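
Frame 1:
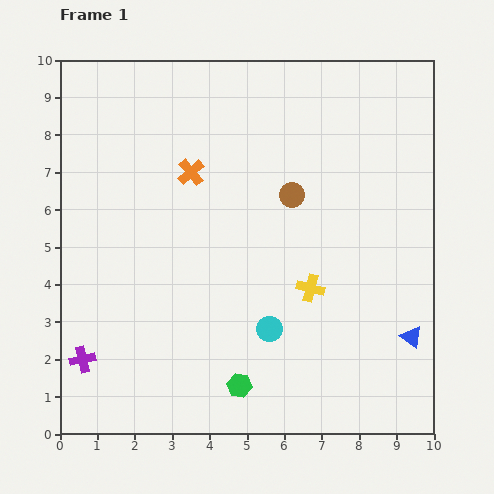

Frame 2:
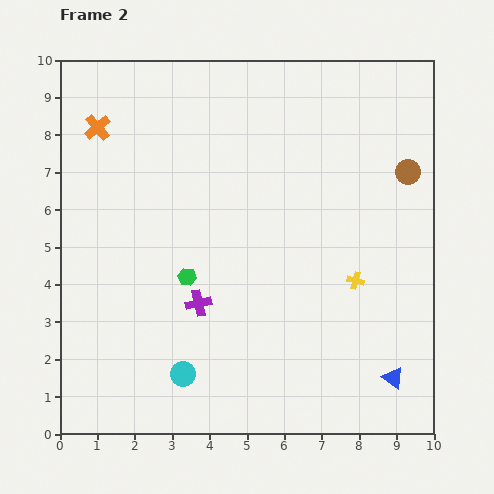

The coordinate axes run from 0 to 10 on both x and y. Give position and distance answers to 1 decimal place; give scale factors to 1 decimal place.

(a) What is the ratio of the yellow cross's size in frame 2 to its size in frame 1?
0.6×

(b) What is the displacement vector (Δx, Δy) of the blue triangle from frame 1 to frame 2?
(-0.5, -1.1)

The blue triangle was at (9.4, 2.6) in frame 1 and (8.9, 1.5) in frame 2.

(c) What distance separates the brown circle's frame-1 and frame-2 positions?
3.2

The brown circle moved from (6.2, 6.4) to (9.3, 7.0), a distance of √(3.1² + 0.6²) ≈ 3.2.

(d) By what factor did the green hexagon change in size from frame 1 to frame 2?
0.7×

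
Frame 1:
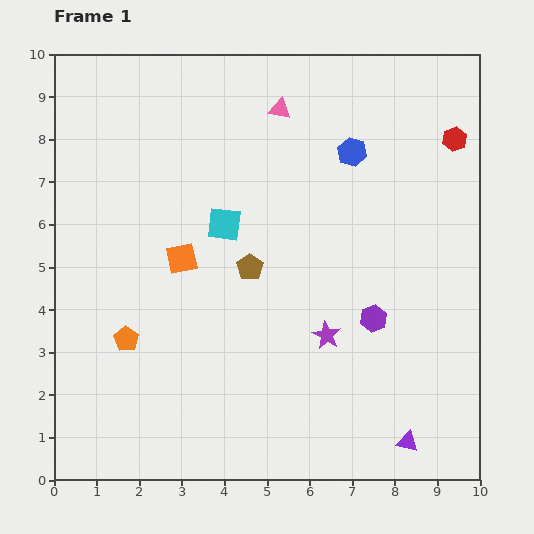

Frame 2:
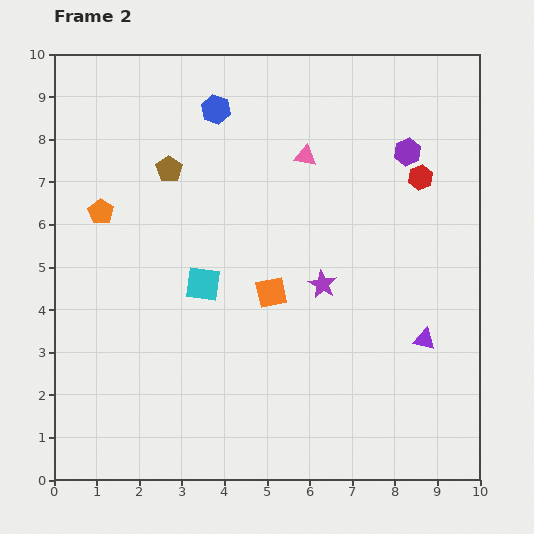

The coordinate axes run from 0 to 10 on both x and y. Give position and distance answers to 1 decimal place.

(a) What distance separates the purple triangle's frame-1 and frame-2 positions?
2.4

The purple triangle moved from (8.3, 0.9) to (8.7, 3.3), a distance of √(0.4² + 2.4²) ≈ 2.4.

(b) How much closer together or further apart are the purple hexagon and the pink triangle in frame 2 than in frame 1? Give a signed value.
-3.0

Distance in frame 1: 5.4. Distance in frame 2: 2.4.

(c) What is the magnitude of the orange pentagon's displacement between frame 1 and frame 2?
3.1

The orange pentagon moved from (1.7, 3.3) to (1.1, 6.3), a distance of √(0.6² + 3.0²) ≈ 3.1.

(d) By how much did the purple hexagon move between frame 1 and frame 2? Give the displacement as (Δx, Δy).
(0.8, 3.9)

The purple hexagon was at (7.5, 3.8) in frame 1 and (8.3, 7.7) in frame 2.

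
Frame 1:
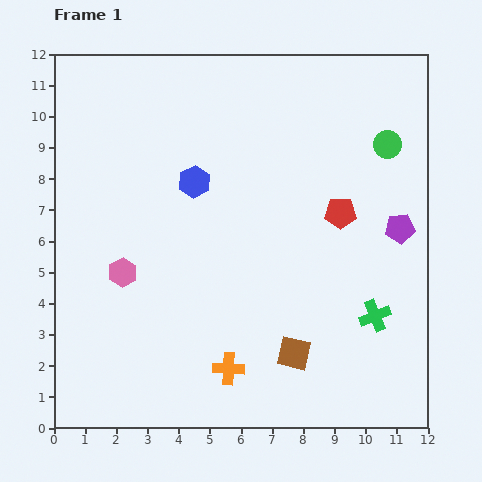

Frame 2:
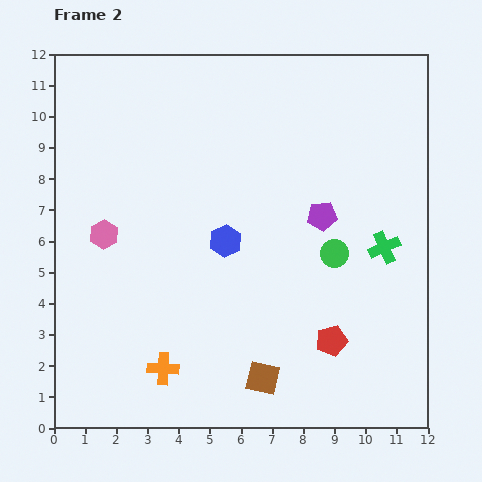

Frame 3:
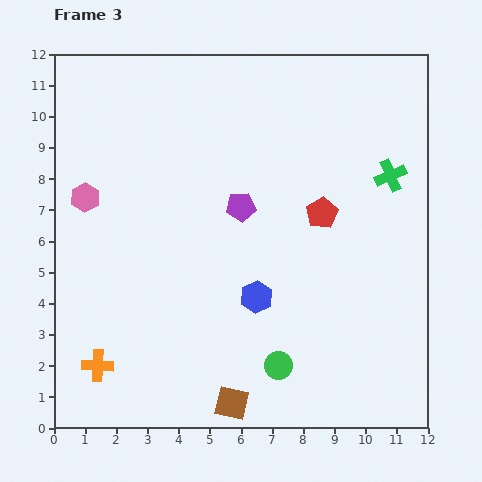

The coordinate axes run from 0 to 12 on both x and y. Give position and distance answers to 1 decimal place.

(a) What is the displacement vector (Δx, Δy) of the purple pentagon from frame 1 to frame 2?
(-2.5, 0.4)

The purple pentagon was at (11.1, 6.4) in frame 1 and (8.6, 6.8) in frame 2.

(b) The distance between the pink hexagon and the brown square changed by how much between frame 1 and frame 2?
+0.8

Distance in frame 1: 6.1. Distance in frame 2: 6.9.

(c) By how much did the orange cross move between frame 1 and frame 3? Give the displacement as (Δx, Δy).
(-4.2, 0.1)

The orange cross was at (5.6, 1.9) in frame 1 and (1.4, 2.0) in frame 3.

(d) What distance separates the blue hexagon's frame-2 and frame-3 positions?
2.1

The blue hexagon moved from (5.5, 6.0) to (6.5, 4.2), a distance of √(1.0² + 1.8²) ≈ 2.1.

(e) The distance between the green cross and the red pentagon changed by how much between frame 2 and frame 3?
-0.9

Distance in frame 2: 3.4. Distance in frame 3: 2.5.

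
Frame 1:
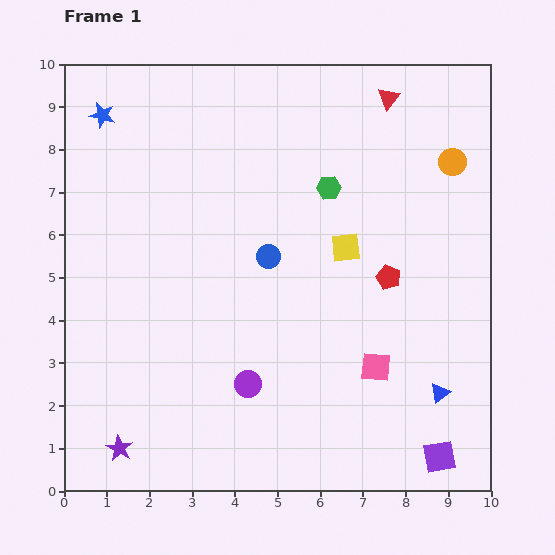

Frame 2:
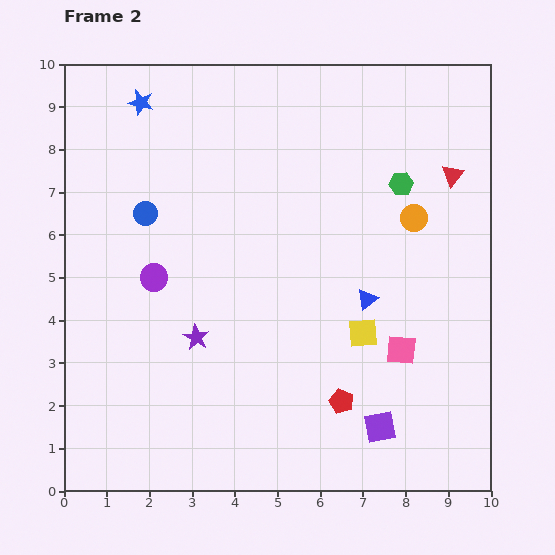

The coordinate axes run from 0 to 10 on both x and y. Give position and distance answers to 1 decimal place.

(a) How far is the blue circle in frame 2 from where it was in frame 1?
3.1

The blue circle moved from (4.8, 5.5) to (1.9, 6.5), a distance of √(2.9² + 1.0²) ≈ 3.1.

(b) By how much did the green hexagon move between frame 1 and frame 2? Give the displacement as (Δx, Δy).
(1.7, 0.1)

The green hexagon was at (6.2, 7.1) in frame 1 and (7.9, 7.2) in frame 2.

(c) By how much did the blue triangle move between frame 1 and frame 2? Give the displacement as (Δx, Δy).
(-1.7, 2.2)

The blue triangle was at (8.8, 2.3) in frame 1 and (7.1, 4.5) in frame 2.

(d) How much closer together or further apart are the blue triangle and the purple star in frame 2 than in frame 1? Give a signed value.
-3.5

Distance in frame 1: 7.6. Distance in frame 2: 4.1.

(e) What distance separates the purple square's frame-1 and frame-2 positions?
1.6

The purple square moved from (8.8, 0.8) to (7.4, 1.5), a distance of √(1.4² + 0.7²) ≈ 1.6.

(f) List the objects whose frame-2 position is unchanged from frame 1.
none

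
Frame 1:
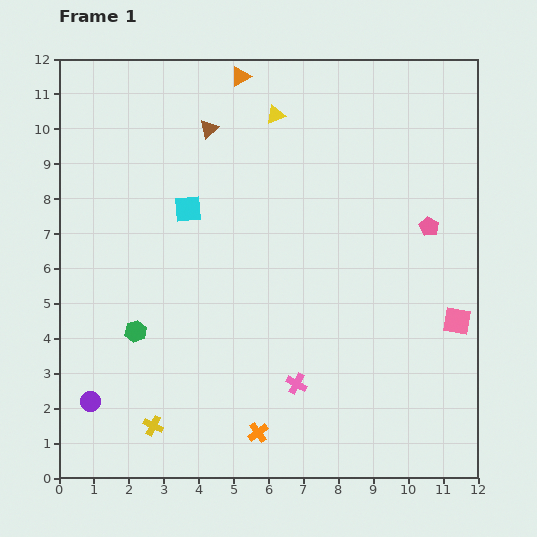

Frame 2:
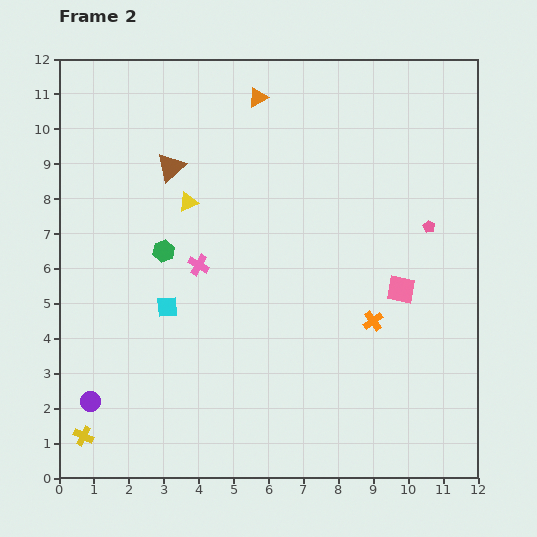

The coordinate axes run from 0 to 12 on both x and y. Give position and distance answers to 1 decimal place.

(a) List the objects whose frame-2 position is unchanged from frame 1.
the pink pentagon, the purple circle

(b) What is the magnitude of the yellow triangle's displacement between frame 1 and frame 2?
3.5

The yellow triangle moved from (6.2, 10.4) to (3.7, 7.9), a distance of √(2.5² + 2.5²) ≈ 3.5.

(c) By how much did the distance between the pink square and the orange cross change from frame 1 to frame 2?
-5.3

Distance in frame 1: 6.5. Distance in frame 2: 1.2.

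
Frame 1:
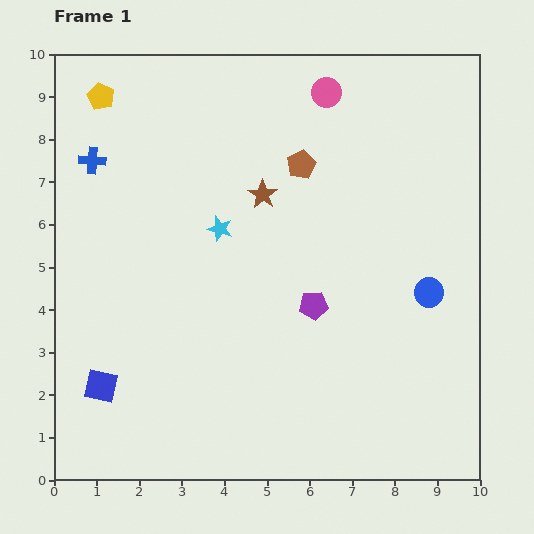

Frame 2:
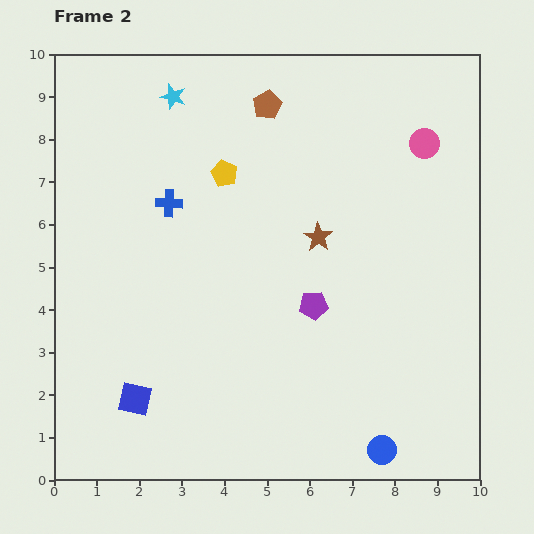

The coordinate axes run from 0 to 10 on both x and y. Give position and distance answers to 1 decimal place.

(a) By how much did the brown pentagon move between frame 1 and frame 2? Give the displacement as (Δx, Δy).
(-0.8, 1.4)

The brown pentagon was at (5.8, 7.4) in frame 1 and (5.0, 8.8) in frame 2.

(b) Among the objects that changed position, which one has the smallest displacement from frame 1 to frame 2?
the blue square

(moved 0.9)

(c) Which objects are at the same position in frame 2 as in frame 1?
the purple pentagon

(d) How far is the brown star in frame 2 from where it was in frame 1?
1.6

The brown star moved from (4.9, 6.7) to (6.2, 5.7), a distance of √(1.3² + 1.0²) ≈ 1.6.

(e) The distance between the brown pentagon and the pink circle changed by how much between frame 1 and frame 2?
+2.0

Distance in frame 1: 1.8. Distance in frame 2: 3.8.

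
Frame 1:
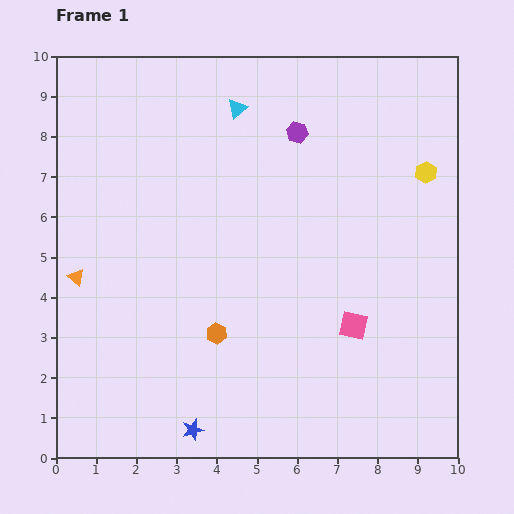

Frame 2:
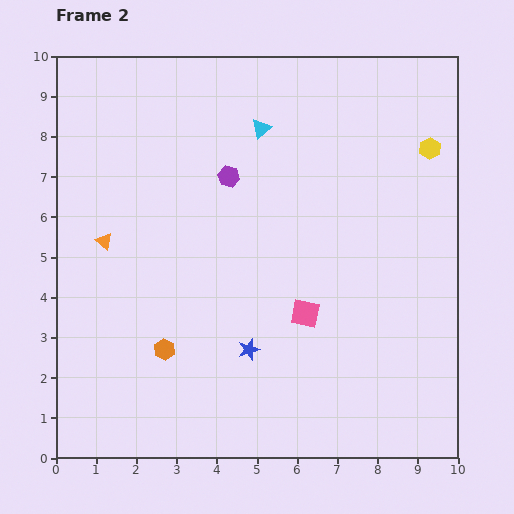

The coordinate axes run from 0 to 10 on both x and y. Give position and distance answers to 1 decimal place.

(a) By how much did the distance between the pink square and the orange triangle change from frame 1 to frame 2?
-1.7

Distance in frame 1: 7.0. Distance in frame 2: 5.3.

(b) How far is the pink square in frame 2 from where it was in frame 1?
1.2

The pink square moved from (7.4, 3.3) to (6.2, 3.6), a distance of √(1.2² + 0.3²) ≈ 1.2.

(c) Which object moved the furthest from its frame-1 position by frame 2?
the blue star

(moved 2.4; next 2.0)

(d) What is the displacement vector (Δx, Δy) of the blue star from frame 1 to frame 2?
(1.4, 2.0)

The blue star was at (3.4, 0.7) in frame 1 and (4.8, 2.7) in frame 2.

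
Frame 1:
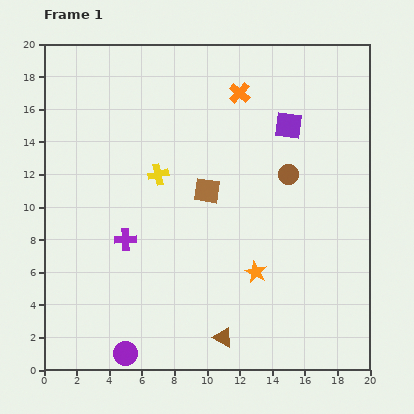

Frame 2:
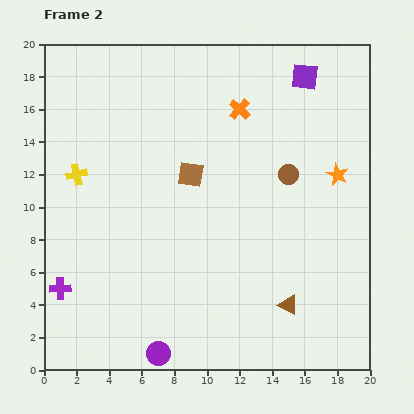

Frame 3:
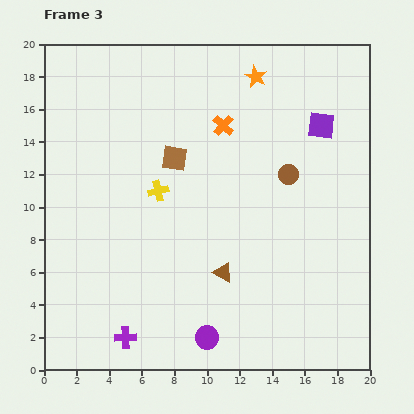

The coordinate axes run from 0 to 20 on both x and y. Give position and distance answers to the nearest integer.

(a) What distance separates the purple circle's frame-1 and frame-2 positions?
2

The purple circle moved from (5, 1) to (7, 1), a distance of √(2² + 0²) ≈ 2.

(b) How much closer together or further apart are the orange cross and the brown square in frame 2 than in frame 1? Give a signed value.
-1

Distance in frame 1: 6. Distance in frame 2: 5.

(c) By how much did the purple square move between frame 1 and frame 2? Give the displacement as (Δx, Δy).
(1, 3)

The purple square was at (15, 15) in frame 1 and (16, 18) in frame 2.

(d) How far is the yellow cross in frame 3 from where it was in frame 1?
1

The yellow cross moved from (7, 12) to (7, 11), a distance of √(0² + 1²) ≈ 1.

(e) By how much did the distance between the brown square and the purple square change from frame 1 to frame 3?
+3

Distance in frame 1: 6. Distance in frame 3: 9.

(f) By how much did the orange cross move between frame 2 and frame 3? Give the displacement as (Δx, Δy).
(-1, -1)

The orange cross was at (12, 16) in frame 2 and (11, 15) in frame 3.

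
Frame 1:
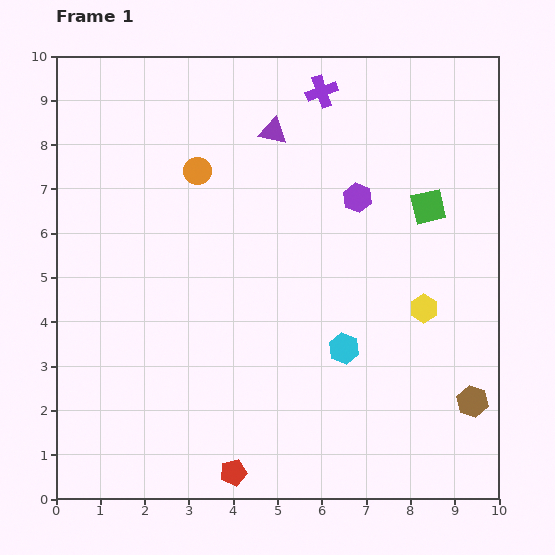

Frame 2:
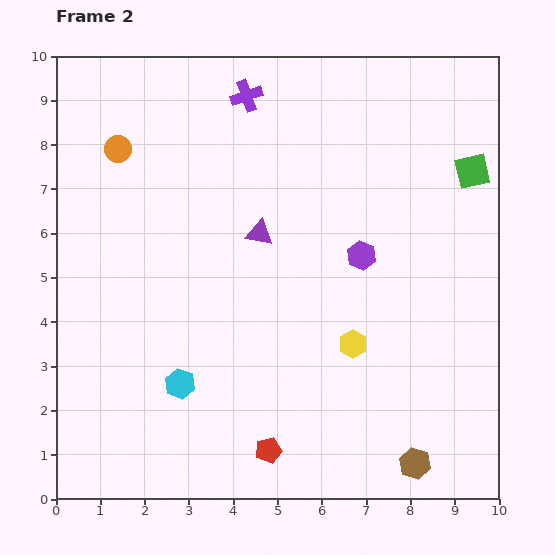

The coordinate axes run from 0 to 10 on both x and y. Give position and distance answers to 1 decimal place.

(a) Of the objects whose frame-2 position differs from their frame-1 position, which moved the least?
the red pentagon

(moved 0.9)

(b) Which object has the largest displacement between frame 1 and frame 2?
the cyan hexagon

(moved 3.8; next 2.3)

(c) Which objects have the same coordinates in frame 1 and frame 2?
none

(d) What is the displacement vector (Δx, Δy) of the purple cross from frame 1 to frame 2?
(-1.7, -0.1)

The purple cross was at (6.0, 9.2) in frame 1 and (4.3, 9.1) in frame 2.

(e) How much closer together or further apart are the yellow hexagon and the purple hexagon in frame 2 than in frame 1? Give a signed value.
-0.9

Distance in frame 1: 2.9. Distance in frame 2: 2.0.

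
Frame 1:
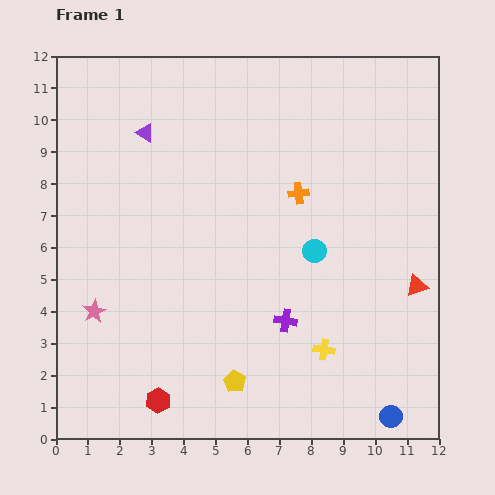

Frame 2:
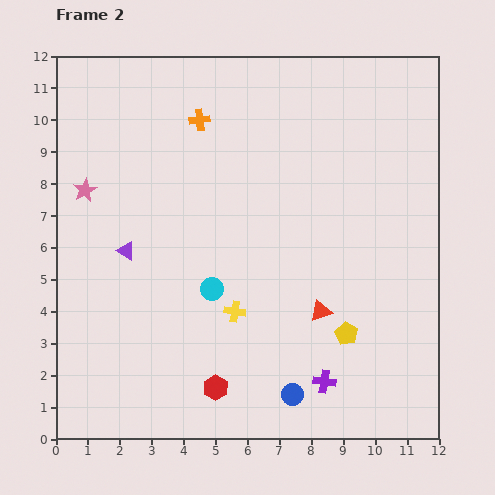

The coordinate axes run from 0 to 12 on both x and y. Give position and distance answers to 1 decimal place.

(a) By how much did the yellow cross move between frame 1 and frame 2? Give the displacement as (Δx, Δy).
(-2.8, 1.2)

The yellow cross was at (8.4, 2.8) in frame 1 and (5.6, 4.0) in frame 2.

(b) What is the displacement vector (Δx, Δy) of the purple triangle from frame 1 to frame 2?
(-0.6, -3.7)

The purple triangle was at (2.8, 9.6) in frame 1 and (2.2, 5.9) in frame 2.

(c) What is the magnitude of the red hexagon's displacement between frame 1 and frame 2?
1.8

The red hexagon moved from (3.2, 1.2) to (5.0, 1.6), a distance of √(1.8² + 0.4²) ≈ 1.8.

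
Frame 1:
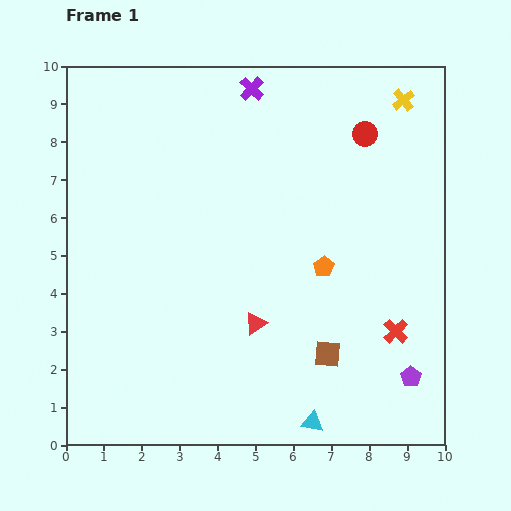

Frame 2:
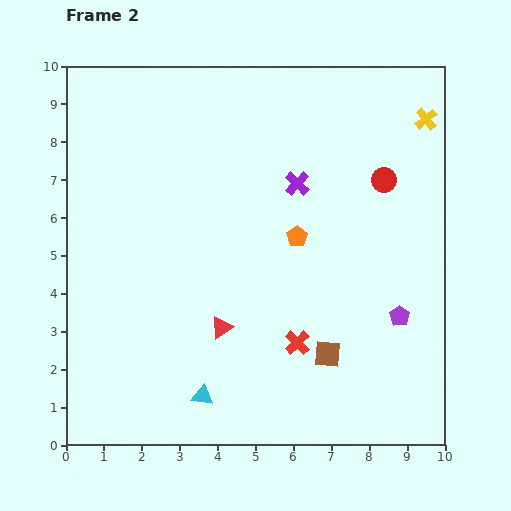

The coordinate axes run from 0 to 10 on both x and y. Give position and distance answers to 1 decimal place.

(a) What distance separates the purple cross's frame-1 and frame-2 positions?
2.8

The purple cross moved from (4.9, 9.4) to (6.1, 6.9), a distance of √(1.2² + 2.5²) ≈ 2.8.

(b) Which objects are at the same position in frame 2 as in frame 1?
the brown square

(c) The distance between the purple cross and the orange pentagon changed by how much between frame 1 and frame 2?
-3.7

Distance in frame 1: 5.1. Distance in frame 2: 1.4.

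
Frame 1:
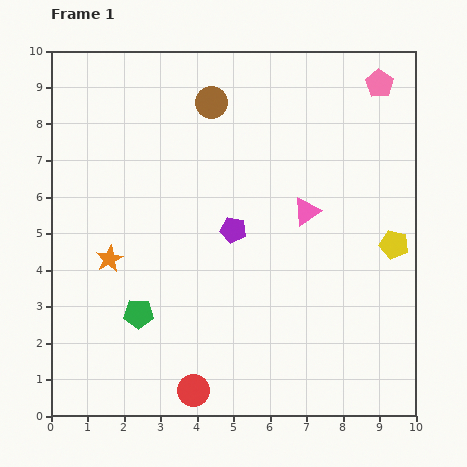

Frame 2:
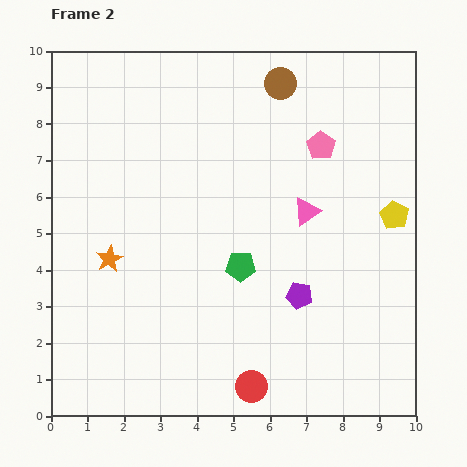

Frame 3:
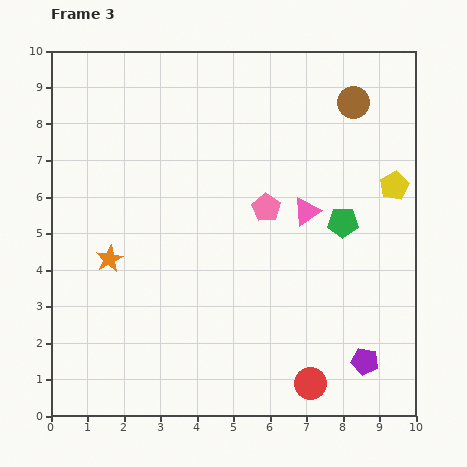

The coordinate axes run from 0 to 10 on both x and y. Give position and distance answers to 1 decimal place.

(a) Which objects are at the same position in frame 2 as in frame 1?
the pink triangle, the orange star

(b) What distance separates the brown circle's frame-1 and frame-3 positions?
3.9

The brown circle moved from (4.4, 8.6) to (8.3, 8.6), a distance of √(3.9² + 0.0²) ≈ 3.9.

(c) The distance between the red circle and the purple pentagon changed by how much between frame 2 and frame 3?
-1.2

Distance in frame 2: 2.8. Distance in frame 3: 1.6.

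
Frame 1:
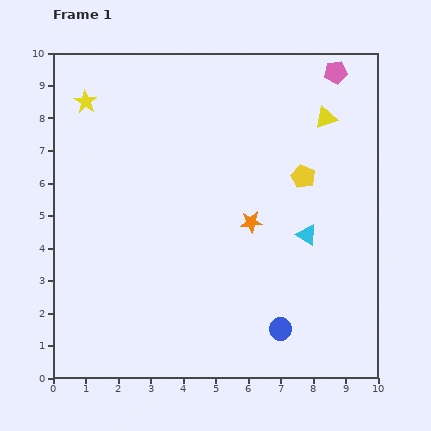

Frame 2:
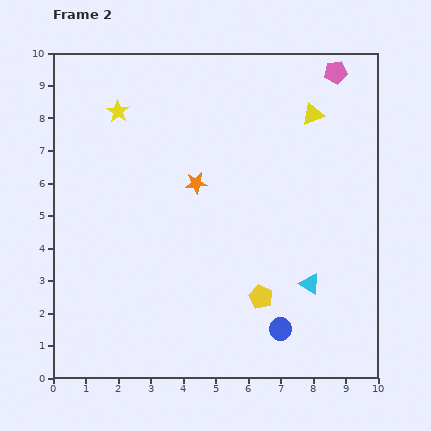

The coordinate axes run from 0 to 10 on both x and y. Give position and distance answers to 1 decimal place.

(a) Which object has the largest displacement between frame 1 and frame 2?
the yellow pentagon

(moved 3.9; next 2.1)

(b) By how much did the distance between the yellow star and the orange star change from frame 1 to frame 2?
-3.0

Distance in frame 1: 6.3. Distance in frame 2: 3.3.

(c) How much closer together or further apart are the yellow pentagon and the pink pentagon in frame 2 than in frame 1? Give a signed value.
+3.9

Distance in frame 1: 3.4. Distance in frame 2: 7.3.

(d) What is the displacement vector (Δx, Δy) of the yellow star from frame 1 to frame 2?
(1.0, -0.3)

The yellow star was at (1.0, 8.5) in frame 1 and (2.0, 8.2) in frame 2.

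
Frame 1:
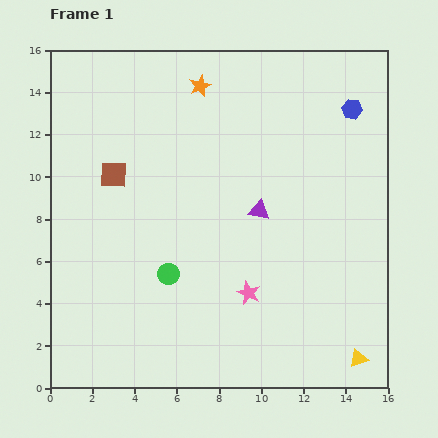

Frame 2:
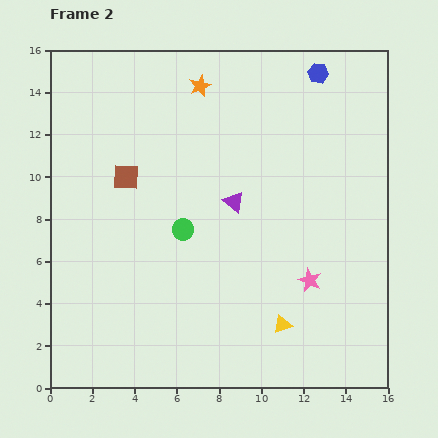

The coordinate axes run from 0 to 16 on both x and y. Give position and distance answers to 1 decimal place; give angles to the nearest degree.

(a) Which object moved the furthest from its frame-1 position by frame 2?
the yellow triangle

(moved 3.9; next 3.0)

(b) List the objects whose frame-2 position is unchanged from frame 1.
the orange star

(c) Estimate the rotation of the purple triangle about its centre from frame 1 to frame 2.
27° clockwise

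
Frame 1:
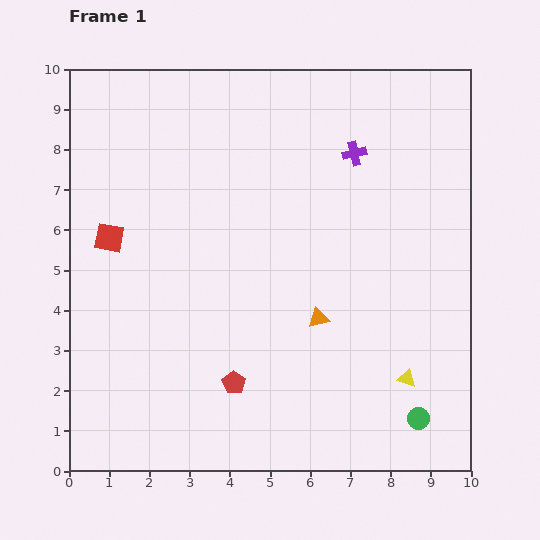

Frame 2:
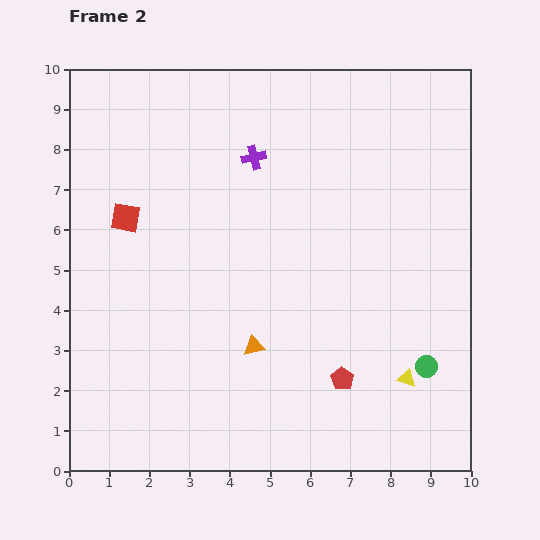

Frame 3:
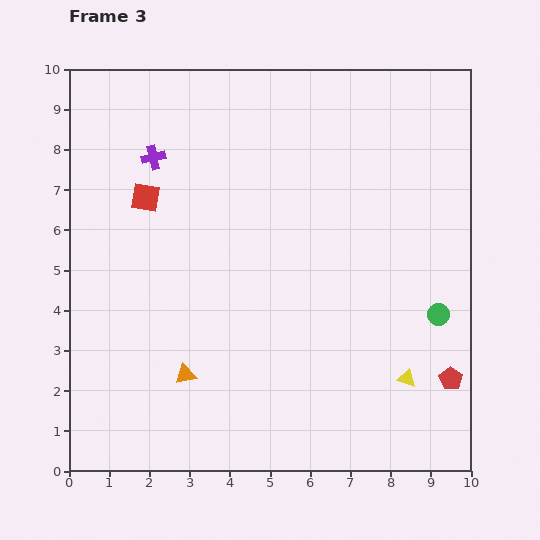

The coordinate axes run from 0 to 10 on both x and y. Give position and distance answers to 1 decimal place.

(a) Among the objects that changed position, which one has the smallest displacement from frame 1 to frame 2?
the red square

(moved 0.6)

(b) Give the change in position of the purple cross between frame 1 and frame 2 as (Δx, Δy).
(-2.5, -0.1)

The purple cross was at (7.1, 7.9) in frame 1 and (4.6, 7.8) in frame 2.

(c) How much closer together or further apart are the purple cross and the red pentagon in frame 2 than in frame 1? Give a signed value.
-0.5

Distance in frame 1: 6.4. Distance in frame 2: 5.9.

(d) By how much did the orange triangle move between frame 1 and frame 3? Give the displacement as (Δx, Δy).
(-3.3, -1.4)

The orange triangle was at (6.2, 3.8) in frame 1 and (2.9, 2.4) in frame 3.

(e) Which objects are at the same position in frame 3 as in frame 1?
the yellow triangle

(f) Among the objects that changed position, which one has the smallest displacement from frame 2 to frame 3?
the red square

(moved 0.7)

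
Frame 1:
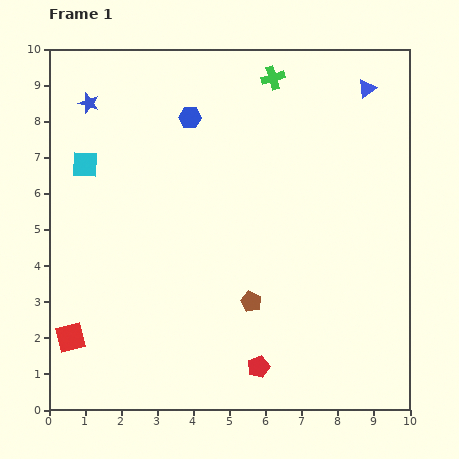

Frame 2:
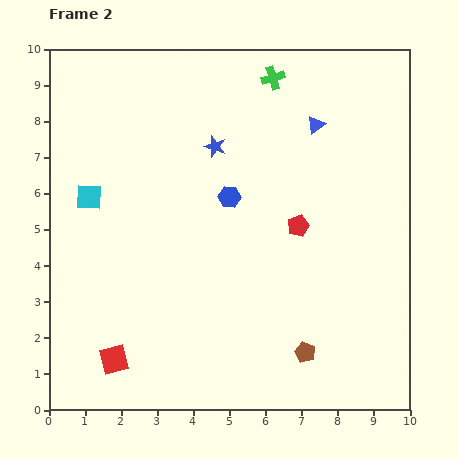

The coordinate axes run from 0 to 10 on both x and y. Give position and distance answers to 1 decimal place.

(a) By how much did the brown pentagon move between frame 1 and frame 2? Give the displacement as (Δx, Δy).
(1.5, -1.4)

The brown pentagon was at (5.6, 3.0) in frame 1 and (7.1, 1.6) in frame 2.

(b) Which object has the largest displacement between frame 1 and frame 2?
the red pentagon

(moved 4.1; next 3.7)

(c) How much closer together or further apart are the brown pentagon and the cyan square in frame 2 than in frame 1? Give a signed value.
+1.4

Distance in frame 1: 6.0. Distance in frame 2: 7.4.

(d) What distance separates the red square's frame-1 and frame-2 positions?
1.3

The red square moved from (0.6, 2.0) to (1.8, 1.4), a distance of √(1.2² + 0.6²) ≈ 1.3.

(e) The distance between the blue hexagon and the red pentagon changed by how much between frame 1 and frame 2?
-5.1

Distance in frame 1: 7.2. Distance in frame 2: 2.1.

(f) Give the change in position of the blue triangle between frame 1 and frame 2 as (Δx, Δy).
(-1.4, -1.0)

The blue triangle was at (8.8, 8.9) in frame 1 and (7.4, 7.9) in frame 2.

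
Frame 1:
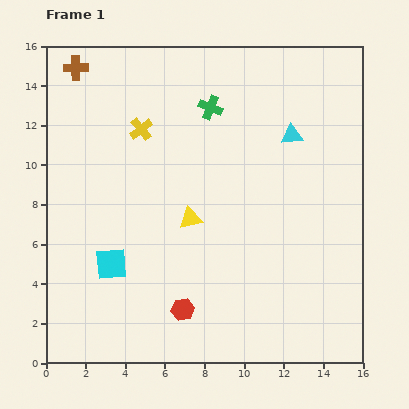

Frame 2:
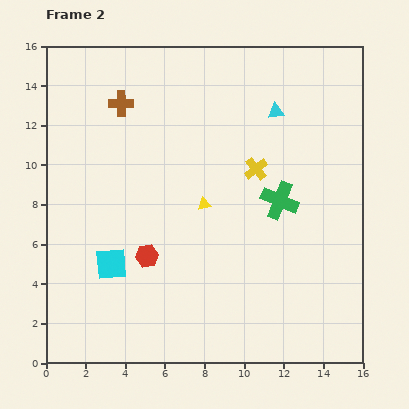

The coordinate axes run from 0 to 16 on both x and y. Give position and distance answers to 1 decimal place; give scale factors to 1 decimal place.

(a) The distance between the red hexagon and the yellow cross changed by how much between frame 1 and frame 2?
-2.3

Distance in frame 1: 9.3. Distance in frame 2: 7.0.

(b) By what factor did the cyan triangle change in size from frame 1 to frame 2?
0.8×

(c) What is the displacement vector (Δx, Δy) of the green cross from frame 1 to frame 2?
(3.5, -4.7)

The green cross was at (8.3, 12.9) in frame 1 and (11.8, 8.2) in frame 2.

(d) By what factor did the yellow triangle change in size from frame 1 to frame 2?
0.6×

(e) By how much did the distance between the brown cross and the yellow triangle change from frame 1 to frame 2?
-3.0

Distance in frame 1: 9.6. Distance in frame 2: 6.6.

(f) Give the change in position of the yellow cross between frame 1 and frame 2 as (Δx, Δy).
(5.8, -2.0)

The yellow cross was at (4.8, 11.8) in frame 1 and (10.6, 9.8) in frame 2.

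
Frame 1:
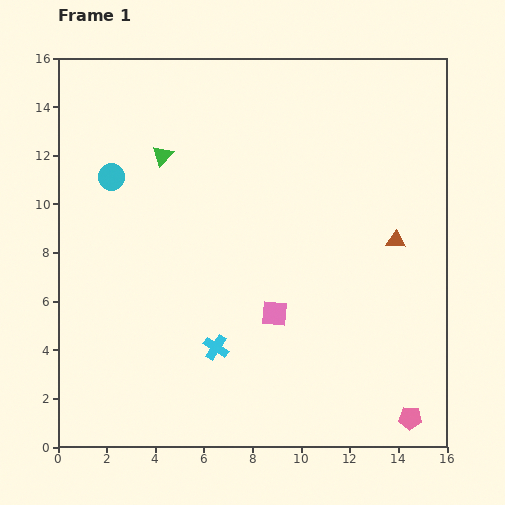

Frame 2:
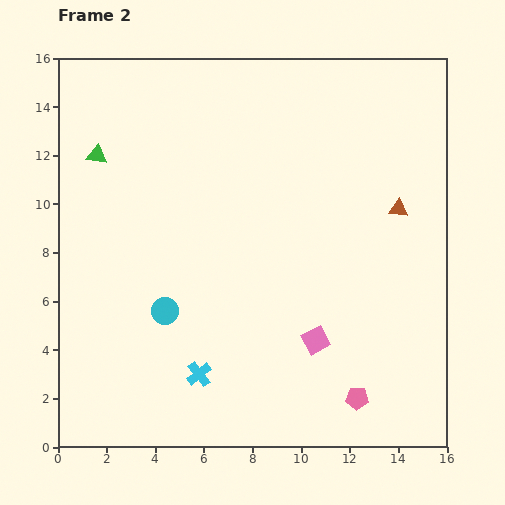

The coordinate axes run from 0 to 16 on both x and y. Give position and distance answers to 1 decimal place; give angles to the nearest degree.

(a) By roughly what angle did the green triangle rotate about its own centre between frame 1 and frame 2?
55° clockwise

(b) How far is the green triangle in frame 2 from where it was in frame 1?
2.7

The green triangle moved from (4.3, 12.0) to (1.6, 12.0), a distance of √(2.7² + 0.0²) ≈ 2.7.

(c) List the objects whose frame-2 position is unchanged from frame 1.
none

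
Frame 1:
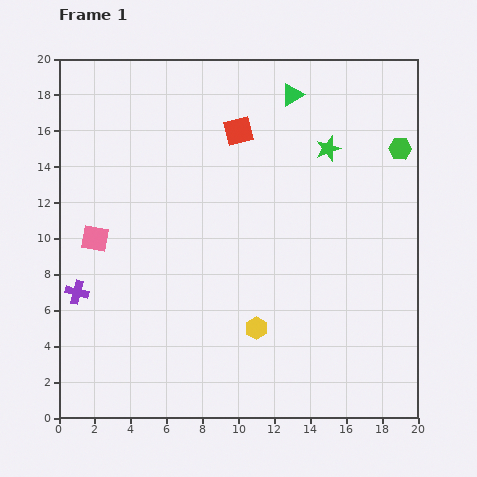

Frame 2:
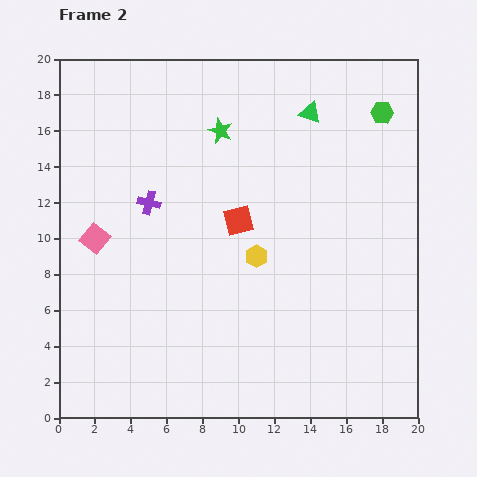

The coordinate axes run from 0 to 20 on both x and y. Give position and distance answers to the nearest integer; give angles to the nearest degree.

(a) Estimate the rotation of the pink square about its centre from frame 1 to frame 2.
29° clockwise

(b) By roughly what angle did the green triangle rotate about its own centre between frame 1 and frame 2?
49° clockwise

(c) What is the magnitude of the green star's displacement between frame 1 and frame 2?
6

The green star moved from (15, 15) to (9, 16), a distance of √(6² + 1²) ≈ 6.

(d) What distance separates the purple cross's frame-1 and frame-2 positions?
6

The purple cross moved from (1, 7) to (5, 12), a distance of √(4² + 5²) ≈ 6.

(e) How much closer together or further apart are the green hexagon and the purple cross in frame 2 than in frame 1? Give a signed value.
-6

Distance in frame 1: 20. Distance in frame 2: 14.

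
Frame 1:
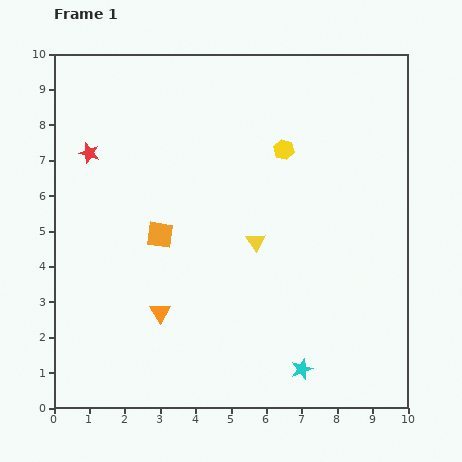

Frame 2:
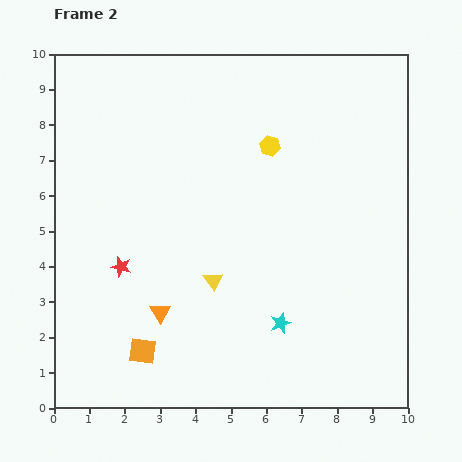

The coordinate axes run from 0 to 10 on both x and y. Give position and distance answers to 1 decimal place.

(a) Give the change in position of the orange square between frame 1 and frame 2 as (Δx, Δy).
(-0.5, -3.3)

The orange square was at (3.0, 4.9) in frame 1 and (2.5, 1.6) in frame 2.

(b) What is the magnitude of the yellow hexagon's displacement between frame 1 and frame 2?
0.4

The yellow hexagon moved from (6.5, 7.3) to (6.1, 7.4), a distance of √(0.4² + 0.1²) ≈ 0.4.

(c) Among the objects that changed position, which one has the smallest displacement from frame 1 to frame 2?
the yellow hexagon

(moved 0.4)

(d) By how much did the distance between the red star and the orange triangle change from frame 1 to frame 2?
-3.2

Distance in frame 1: 4.9. Distance in frame 2: 1.7.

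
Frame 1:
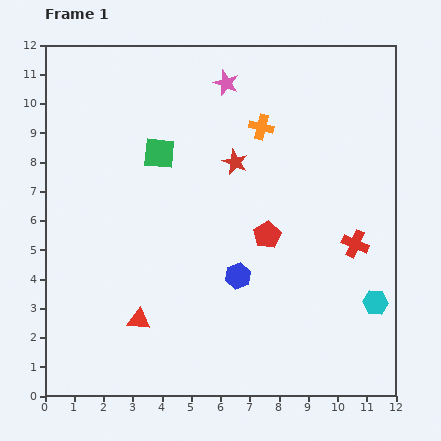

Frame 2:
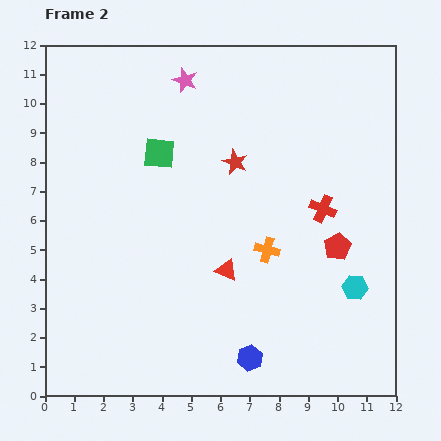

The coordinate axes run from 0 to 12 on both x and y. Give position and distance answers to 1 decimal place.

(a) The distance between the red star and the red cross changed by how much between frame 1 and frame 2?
-1.6

Distance in frame 1: 5.0. Distance in frame 2: 3.4.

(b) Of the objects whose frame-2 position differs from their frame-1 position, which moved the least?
the cyan hexagon

(moved 0.9)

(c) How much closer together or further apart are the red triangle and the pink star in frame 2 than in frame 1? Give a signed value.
-2.0

Distance in frame 1: 8.6. Distance in frame 2: 6.6.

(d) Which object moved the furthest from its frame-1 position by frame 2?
the orange cross

(moved 4.2; next 3.4)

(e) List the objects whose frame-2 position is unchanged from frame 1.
the red star, the green square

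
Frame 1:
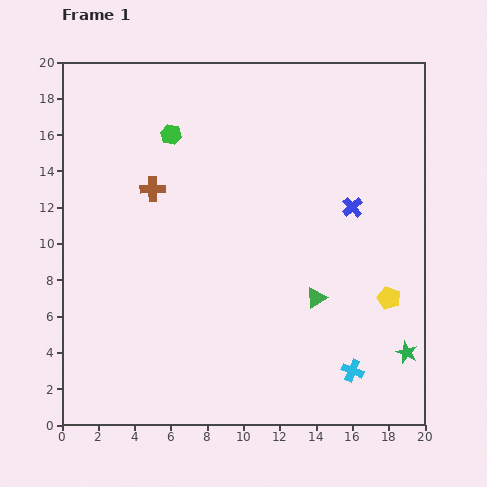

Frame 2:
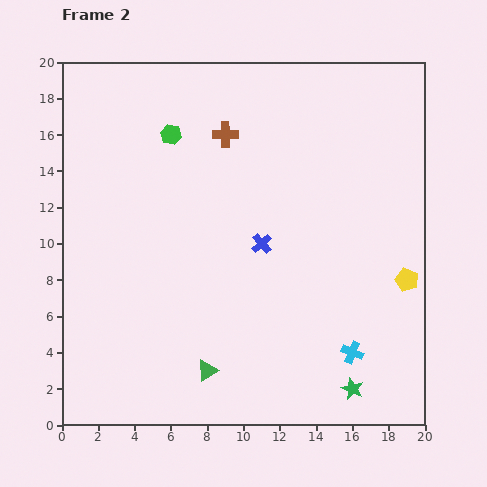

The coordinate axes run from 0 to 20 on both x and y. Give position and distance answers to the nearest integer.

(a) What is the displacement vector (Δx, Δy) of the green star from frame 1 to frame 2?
(-3, -2)

The green star was at (19, 4) in frame 1 and (16, 2) in frame 2.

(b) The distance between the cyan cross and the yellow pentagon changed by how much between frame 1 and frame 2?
+1

Distance in frame 1: 4. Distance in frame 2: 5.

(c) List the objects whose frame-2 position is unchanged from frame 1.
the green hexagon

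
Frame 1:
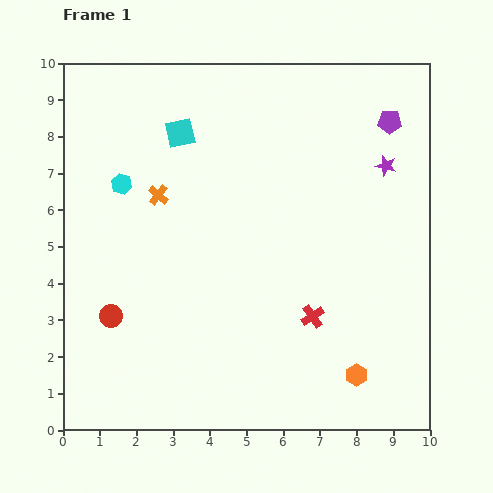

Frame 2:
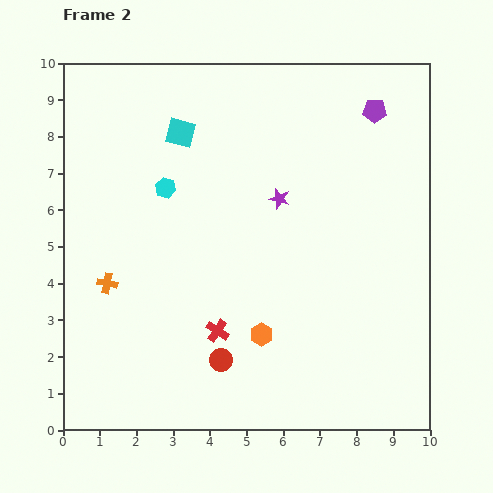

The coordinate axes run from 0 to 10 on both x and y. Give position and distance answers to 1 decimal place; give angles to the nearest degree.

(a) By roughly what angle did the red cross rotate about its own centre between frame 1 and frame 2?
22° counter-clockwise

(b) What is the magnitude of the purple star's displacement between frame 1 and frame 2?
3.0

The purple star moved from (8.8, 7.2) to (5.9, 6.3), a distance of √(2.9² + 0.9²) ≈ 3.0.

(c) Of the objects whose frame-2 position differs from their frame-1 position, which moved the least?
the purple pentagon

(moved 0.5)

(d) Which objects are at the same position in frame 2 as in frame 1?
the cyan square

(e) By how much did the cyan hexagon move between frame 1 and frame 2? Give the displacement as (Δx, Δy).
(1.2, -0.1)

The cyan hexagon was at (1.6, 6.7) in frame 1 and (2.8, 6.6) in frame 2.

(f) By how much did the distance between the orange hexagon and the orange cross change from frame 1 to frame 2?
-2.9

Distance in frame 1: 7.3. Distance in frame 2: 4.4.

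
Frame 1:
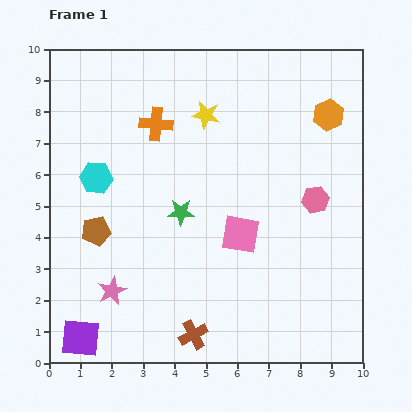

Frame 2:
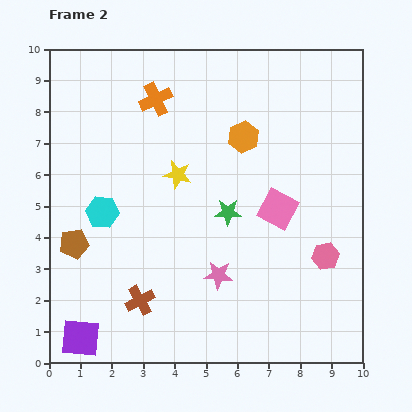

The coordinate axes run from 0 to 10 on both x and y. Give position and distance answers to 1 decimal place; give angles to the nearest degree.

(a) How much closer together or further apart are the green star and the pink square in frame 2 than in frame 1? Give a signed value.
-0.4

Distance in frame 1: 2.0. Distance in frame 2: 1.6.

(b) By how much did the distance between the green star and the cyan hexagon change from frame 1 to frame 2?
+1.1

Distance in frame 1: 2.9. Distance in frame 2: 4.0.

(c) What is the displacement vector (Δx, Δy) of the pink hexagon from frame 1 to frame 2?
(0.3, -1.8)

The pink hexagon was at (8.5, 5.2) in frame 1 and (8.8, 3.4) in frame 2.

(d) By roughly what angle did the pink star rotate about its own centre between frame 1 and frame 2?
30° clockwise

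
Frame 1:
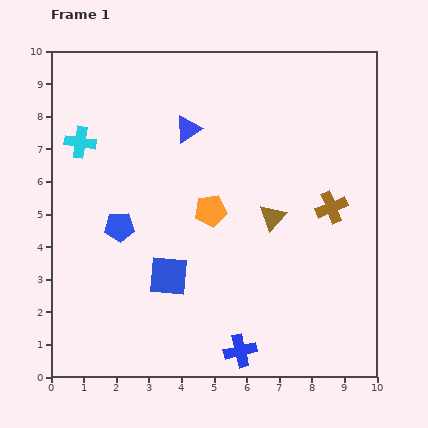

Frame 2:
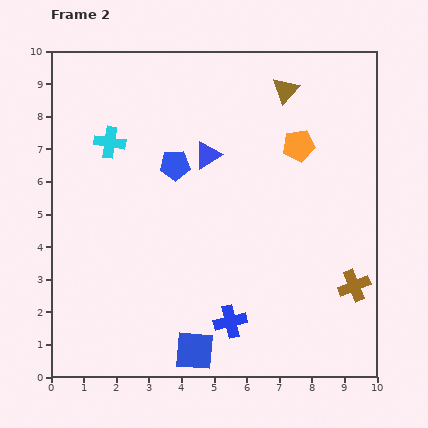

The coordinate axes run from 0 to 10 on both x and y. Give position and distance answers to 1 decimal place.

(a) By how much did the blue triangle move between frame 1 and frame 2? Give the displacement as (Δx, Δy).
(0.6, -0.8)

The blue triangle was at (4.2, 7.6) in frame 1 and (4.8, 6.8) in frame 2.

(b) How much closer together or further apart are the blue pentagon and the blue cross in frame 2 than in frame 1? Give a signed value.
-0.2

Distance in frame 1: 5.3. Distance in frame 2: 5.1.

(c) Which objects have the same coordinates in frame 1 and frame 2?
none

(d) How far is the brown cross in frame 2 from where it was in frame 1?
2.5

The brown cross moved from (8.6, 5.2) to (9.3, 2.8), a distance of √(0.7² + 2.4²) ≈ 2.5.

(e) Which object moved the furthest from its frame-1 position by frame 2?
the brown triangle

(moved 3.9; next 3.4)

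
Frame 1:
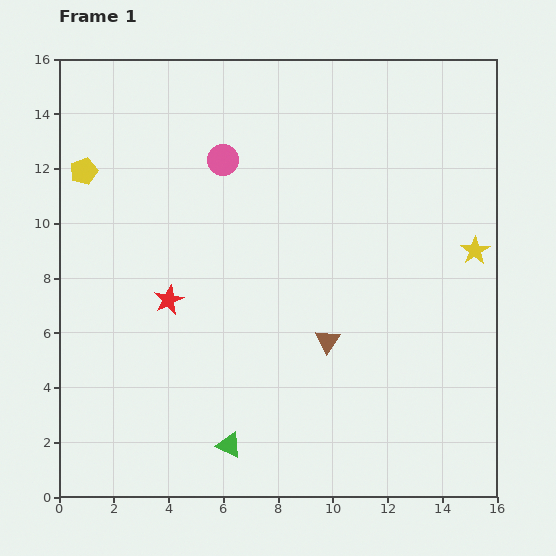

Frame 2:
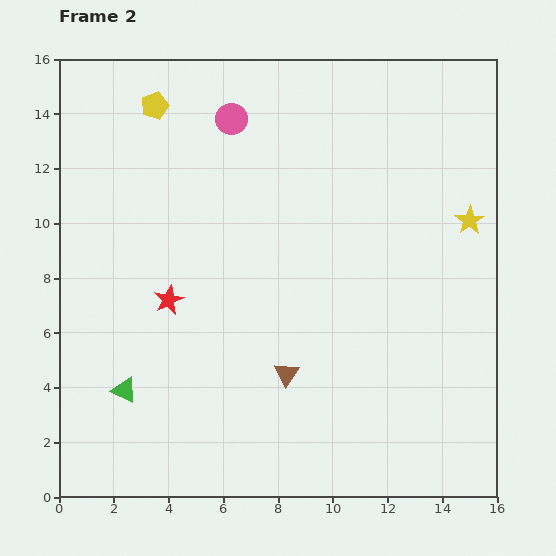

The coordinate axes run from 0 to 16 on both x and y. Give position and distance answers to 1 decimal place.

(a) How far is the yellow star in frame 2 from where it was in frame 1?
1.1

The yellow star moved from (15.2, 9.0) to (15.0, 10.1), a distance of √(0.2² + 1.1²) ≈ 1.1.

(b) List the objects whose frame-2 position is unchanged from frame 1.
the red star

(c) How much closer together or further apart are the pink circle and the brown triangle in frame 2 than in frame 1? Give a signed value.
+1.9

Distance in frame 1: 7.6. Distance in frame 2: 9.5.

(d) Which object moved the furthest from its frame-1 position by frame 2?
the green triangle

(moved 4.3; next 3.5)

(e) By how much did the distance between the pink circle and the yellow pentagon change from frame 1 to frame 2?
-2.3

Distance in frame 1: 5.1. Distance in frame 2: 2.8.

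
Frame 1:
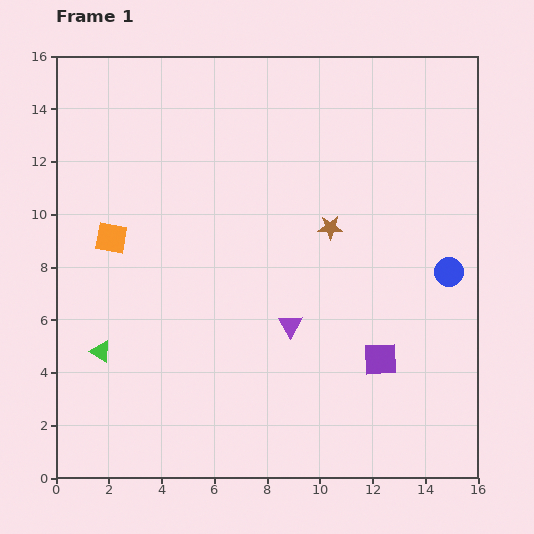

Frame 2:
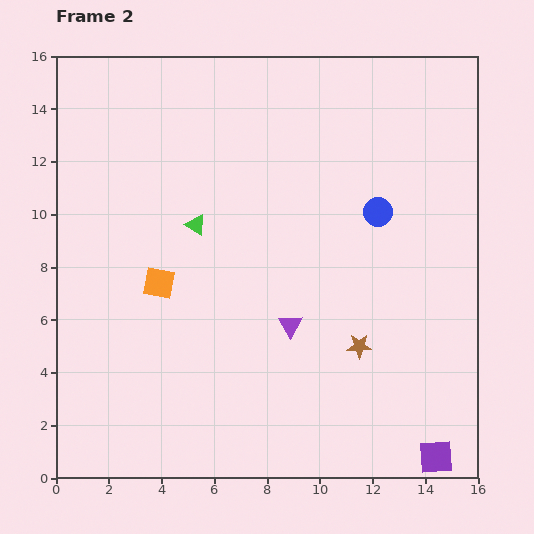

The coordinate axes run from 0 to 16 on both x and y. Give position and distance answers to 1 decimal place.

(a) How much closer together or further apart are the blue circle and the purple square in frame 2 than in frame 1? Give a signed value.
+5.4

Distance in frame 1: 4.2. Distance in frame 2: 9.6.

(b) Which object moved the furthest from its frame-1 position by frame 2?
the green triangle

(moved 6.0; next 4.6)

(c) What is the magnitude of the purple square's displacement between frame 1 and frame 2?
4.3

The purple square moved from (12.3, 4.5) to (14.4, 0.8), a distance of √(2.1² + 3.7²) ≈ 4.3.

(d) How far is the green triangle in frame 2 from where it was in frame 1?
6.0

The green triangle moved from (1.7, 4.8) to (5.3, 9.6), a distance of √(3.6² + 4.8²) ≈ 6.0.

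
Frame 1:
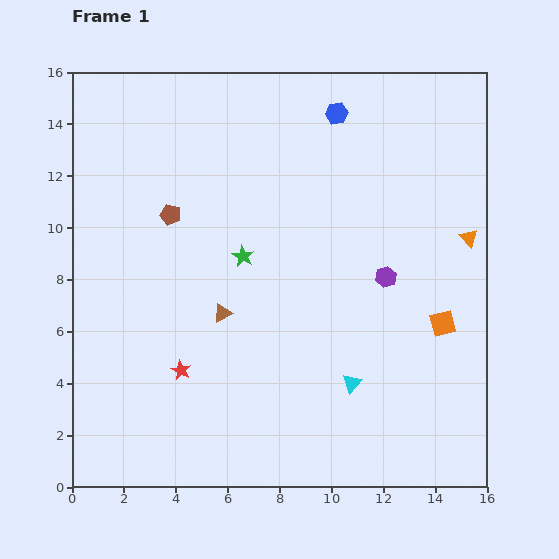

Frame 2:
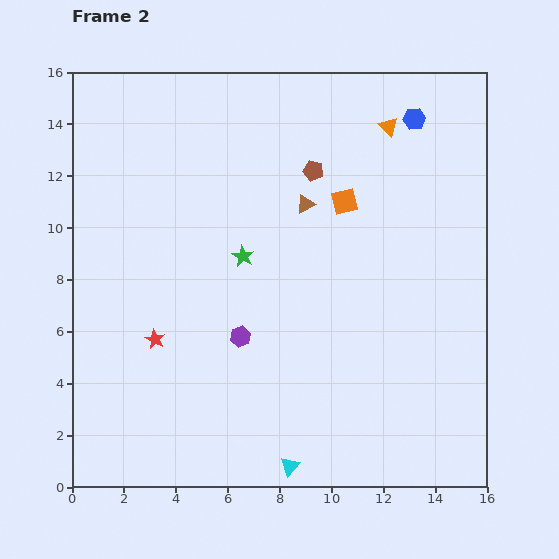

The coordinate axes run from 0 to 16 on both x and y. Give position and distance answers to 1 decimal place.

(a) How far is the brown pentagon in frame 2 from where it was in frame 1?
5.8

The brown pentagon moved from (3.8, 10.5) to (9.3, 12.2), a distance of √(5.5² + 1.7²) ≈ 5.8.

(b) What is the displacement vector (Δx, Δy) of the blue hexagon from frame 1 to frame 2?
(3.0, -0.2)

The blue hexagon was at (10.2, 14.4) in frame 1 and (13.2, 14.2) in frame 2.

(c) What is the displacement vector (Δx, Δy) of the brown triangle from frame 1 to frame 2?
(3.2, 4.2)

The brown triangle was at (5.8, 6.7) in frame 1 and (9.0, 10.9) in frame 2.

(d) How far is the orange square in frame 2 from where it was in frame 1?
6.0

The orange square moved from (14.3, 6.3) to (10.5, 11.0), a distance of √(3.8² + 4.7²) ≈ 6.0.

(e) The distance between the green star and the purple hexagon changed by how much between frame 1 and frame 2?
-2.5

Distance in frame 1: 5.6. Distance in frame 2: 3.1.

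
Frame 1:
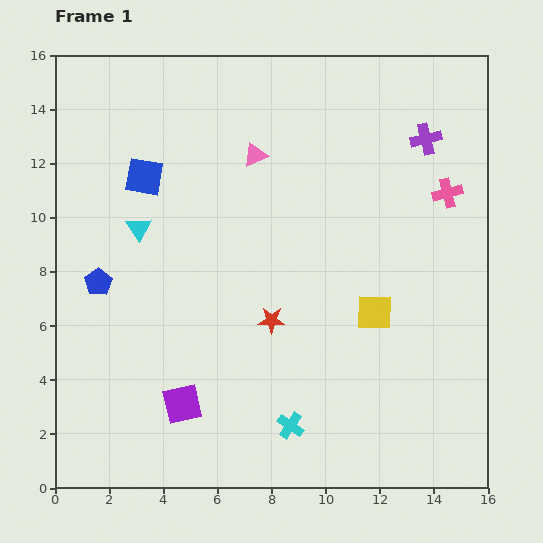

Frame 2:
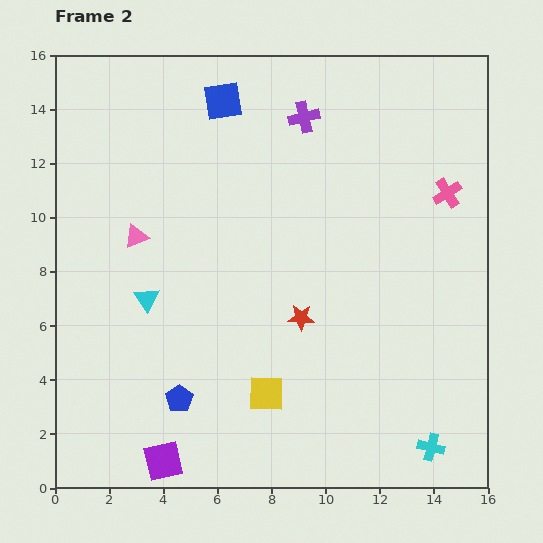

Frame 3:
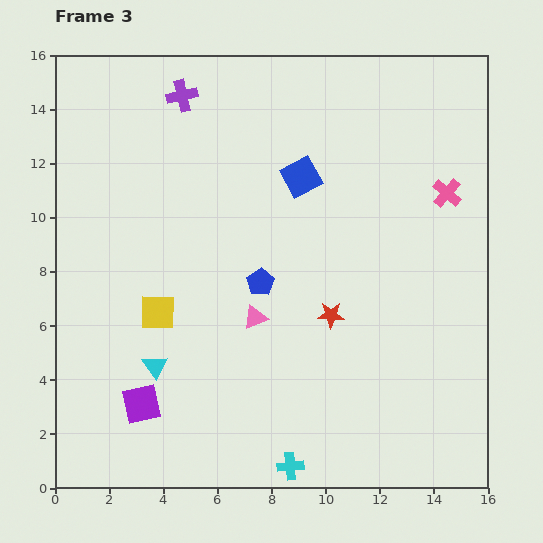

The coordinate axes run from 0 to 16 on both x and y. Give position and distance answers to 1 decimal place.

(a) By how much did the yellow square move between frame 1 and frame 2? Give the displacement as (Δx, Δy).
(-4.0, -3.0)

The yellow square was at (11.8, 6.5) in frame 1 and (7.8, 3.5) in frame 2.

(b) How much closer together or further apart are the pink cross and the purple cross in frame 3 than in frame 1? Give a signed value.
+8.2

Distance in frame 1: 2.2. Distance in frame 3: 10.4.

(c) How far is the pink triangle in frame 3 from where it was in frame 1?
6.0

The pink triangle moved from (7.4, 12.3) to (7.4, 6.3), a distance of √(0.0² + 6.0²) ≈ 6.0.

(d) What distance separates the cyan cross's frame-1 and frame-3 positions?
1.5

The cyan cross moved from (8.7, 2.3) to (8.7, 0.8), a distance of √(0.0² + 1.5²) ≈ 1.5.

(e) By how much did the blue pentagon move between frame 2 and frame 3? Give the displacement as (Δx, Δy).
(3.0, 4.3)

The blue pentagon was at (4.6, 3.3) in frame 2 and (7.6, 7.6) in frame 3.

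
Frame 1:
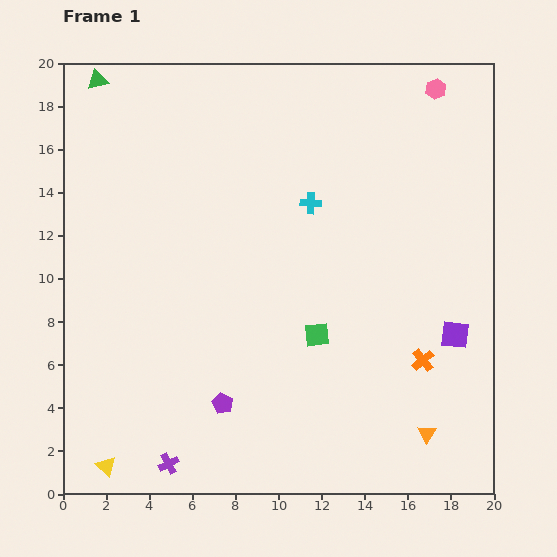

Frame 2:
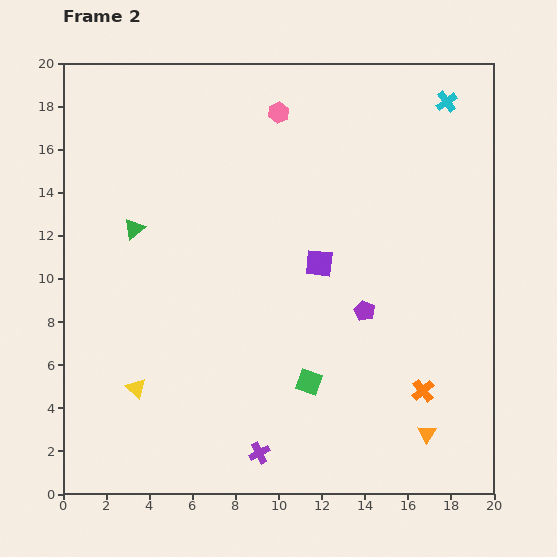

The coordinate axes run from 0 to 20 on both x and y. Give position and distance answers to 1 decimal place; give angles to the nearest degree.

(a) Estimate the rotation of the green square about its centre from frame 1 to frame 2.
25° clockwise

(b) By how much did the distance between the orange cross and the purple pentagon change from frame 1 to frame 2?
-4.9

Distance in frame 1: 9.5. Distance in frame 2: 4.6.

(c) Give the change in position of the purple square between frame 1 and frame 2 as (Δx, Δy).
(-6.3, 3.3)

The purple square was at (18.2, 7.4) in frame 1 and (11.9, 10.7) in frame 2.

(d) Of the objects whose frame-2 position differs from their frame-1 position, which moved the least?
the orange cross

(moved 1.4)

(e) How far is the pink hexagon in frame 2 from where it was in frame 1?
7.4

The pink hexagon moved from (17.3, 18.8) to (10.0, 17.7), a distance of √(7.3² + 1.1²) ≈ 7.4.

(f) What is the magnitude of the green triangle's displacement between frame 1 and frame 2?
7.1

The green triangle moved from (1.6, 19.2) to (3.3, 12.3), a distance of √(1.7² + 6.9²) ≈ 7.1.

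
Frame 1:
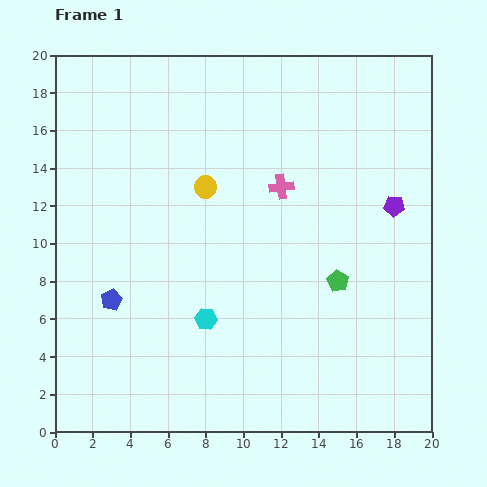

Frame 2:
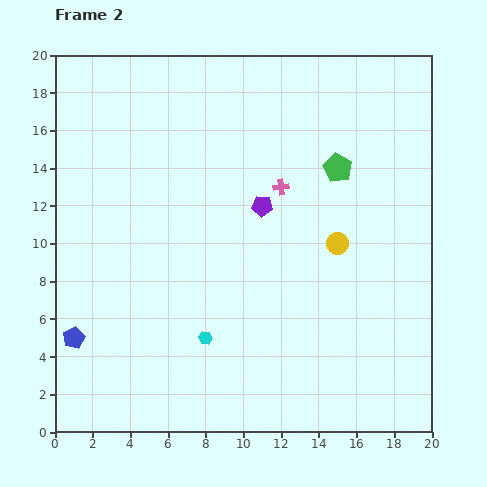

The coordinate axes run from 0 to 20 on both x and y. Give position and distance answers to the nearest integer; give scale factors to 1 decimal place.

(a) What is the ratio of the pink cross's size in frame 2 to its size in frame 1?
0.6×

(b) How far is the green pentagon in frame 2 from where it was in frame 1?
6

The green pentagon moved from (15, 8) to (15, 14), a distance of √(0² + 6²) ≈ 6.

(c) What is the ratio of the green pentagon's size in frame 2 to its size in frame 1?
1.3×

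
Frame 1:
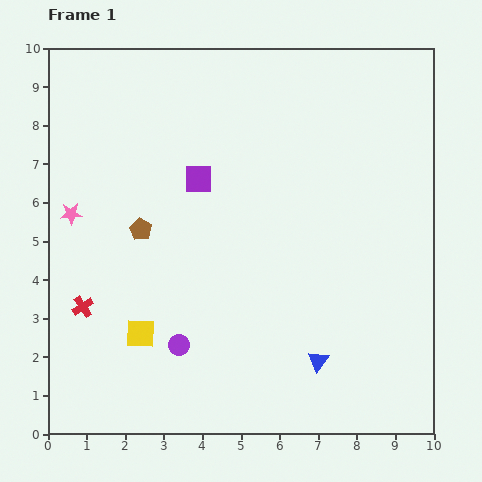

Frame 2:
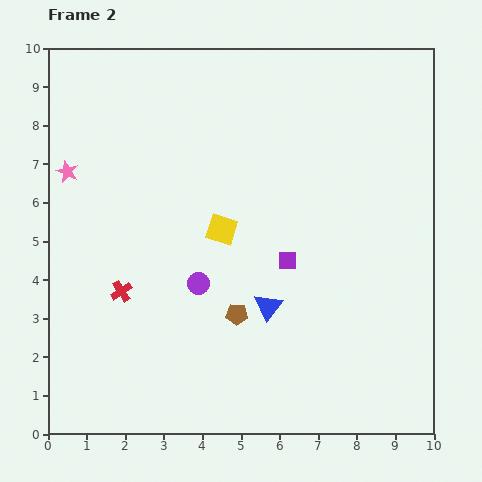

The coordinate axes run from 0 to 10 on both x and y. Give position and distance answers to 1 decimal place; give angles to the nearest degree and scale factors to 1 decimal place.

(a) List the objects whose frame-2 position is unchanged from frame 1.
none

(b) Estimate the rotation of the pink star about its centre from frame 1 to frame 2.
27° clockwise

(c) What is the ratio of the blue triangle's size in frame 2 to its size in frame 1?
1.3×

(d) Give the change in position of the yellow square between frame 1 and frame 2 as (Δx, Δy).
(2.1, 2.7)

The yellow square was at (2.4, 2.6) in frame 1 and (4.5, 5.3) in frame 2.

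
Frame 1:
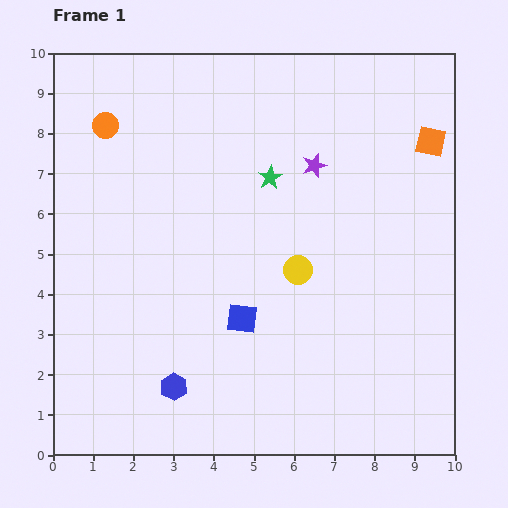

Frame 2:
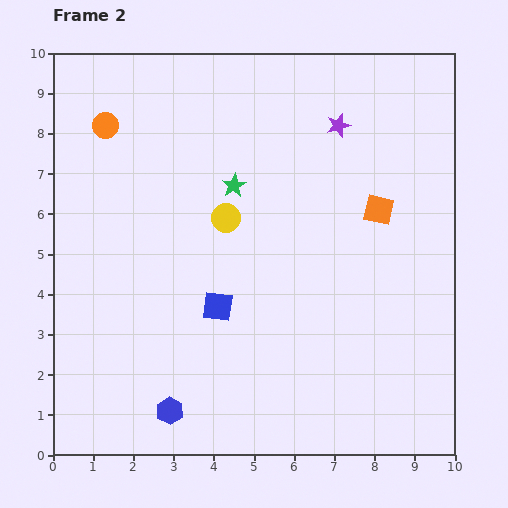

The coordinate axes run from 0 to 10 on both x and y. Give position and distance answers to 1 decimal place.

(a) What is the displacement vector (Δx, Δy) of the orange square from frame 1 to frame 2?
(-1.3, -1.7)

The orange square was at (9.4, 7.8) in frame 1 and (8.1, 6.1) in frame 2.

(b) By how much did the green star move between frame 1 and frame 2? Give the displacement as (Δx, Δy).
(-0.9, -0.2)

The green star was at (5.4, 6.9) in frame 1 and (4.5, 6.7) in frame 2.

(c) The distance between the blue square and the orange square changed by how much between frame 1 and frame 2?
-1.7

Distance in frame 1: 6.4. Distance in frame 2: 4.7.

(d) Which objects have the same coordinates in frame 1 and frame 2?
the orange circle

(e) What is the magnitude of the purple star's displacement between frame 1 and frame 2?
1.2

The purple star moved from (6.5, 7.2) to (7.1, 8.2), a distance of √(0.6² + 1.0²) ≈ 1.2.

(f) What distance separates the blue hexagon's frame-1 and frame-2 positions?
0.6

The blue hexagon moved from (3.0, 1.7) to (2.9, 1.1), a distance of √(0.1² + 0.6²) ≈ 0.6.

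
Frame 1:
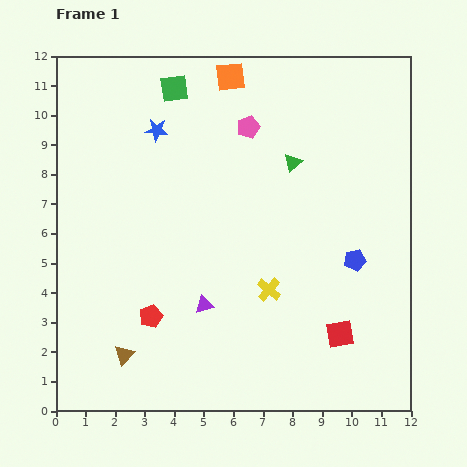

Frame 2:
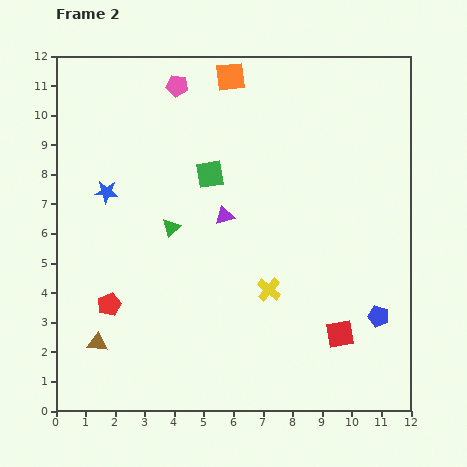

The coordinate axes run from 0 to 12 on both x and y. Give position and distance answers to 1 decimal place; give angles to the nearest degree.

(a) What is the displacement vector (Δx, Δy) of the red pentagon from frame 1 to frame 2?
(-1.4, 0.4)

The red pentagon was at (3.2, 3.2) in frame 1 and (1.8, 3.6) in frame 2.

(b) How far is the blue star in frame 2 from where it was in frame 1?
2.7

The blue star moved from (3.4, 9.5) to (1.7, 7.4), a distance of √(1.7² + 2.1²) ≈ 2.7.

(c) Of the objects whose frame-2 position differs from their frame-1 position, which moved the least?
the brown triangle

(moved 1.0)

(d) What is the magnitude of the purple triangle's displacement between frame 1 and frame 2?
3.1

The purple triangle moved from (5.0, 3.6) to (5.7, 6.6), a distance of √(0.7² + 3.0²) ≈ 3.1.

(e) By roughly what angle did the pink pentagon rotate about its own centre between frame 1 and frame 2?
29° clockwise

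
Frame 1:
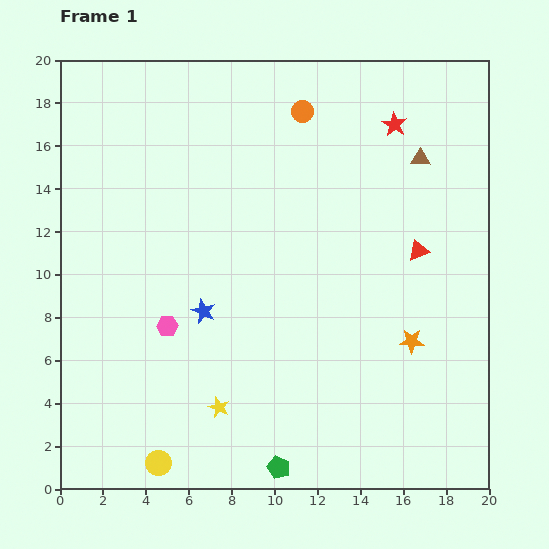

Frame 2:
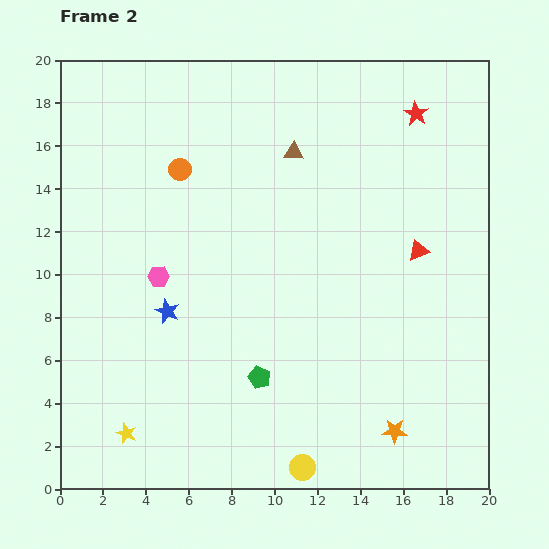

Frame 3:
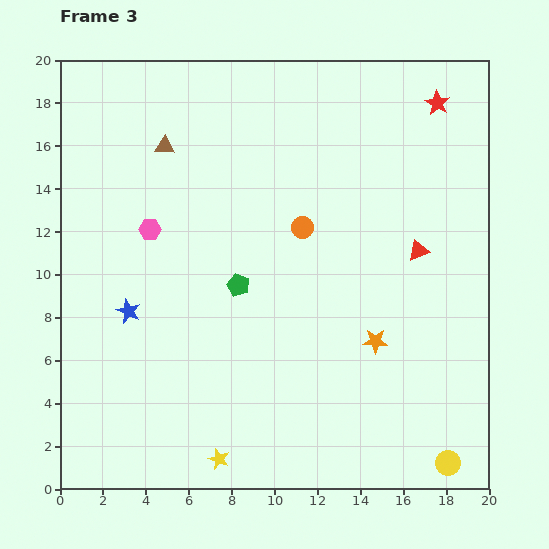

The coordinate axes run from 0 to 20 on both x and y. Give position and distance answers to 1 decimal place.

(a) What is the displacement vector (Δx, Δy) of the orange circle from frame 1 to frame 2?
(-5.7, -2.7)

The orange circle was at (11.3, 17.6) in frame 1 and (5.6, 14.9) in frame 2.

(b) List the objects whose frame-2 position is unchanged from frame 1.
the red triangle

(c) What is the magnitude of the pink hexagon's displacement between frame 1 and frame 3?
4.6

The pink hexagon moved from (5.0, 7.6) to (4.2, 12.1), a distance of √(0.8² + 4.5²) ≈ 4.6.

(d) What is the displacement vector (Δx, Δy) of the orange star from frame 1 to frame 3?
(-1.7, 0.0)

The orange star was at (16.4, 6.9) in frame 1 and (14.7, 6.9) in frame 3.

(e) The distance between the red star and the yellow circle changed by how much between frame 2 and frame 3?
-0.5

Distance in frame 2: 17.3. Distance in frame 3: 16.8.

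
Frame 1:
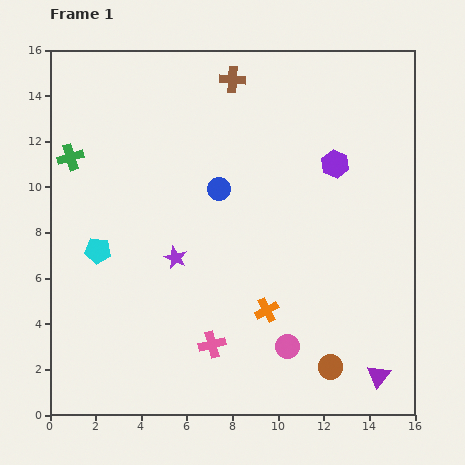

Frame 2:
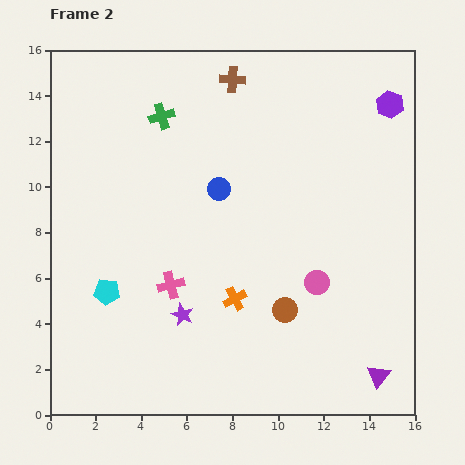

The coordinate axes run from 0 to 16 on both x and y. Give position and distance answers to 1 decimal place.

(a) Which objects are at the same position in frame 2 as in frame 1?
the blue circle, the purple triangle, the brown cross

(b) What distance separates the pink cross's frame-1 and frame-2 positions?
3.2

The pink cross moved from (7.1, 3.1) to (5.3, 5.7), a distance of √(1.8² + 2.6²) ≈ 3.2.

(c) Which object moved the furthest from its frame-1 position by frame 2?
the green cross

(moved 4.4; next 3.5)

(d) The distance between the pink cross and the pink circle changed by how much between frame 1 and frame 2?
+3.1

Distance in frame 1: 3.3. Distance in frame 2: 6.4.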